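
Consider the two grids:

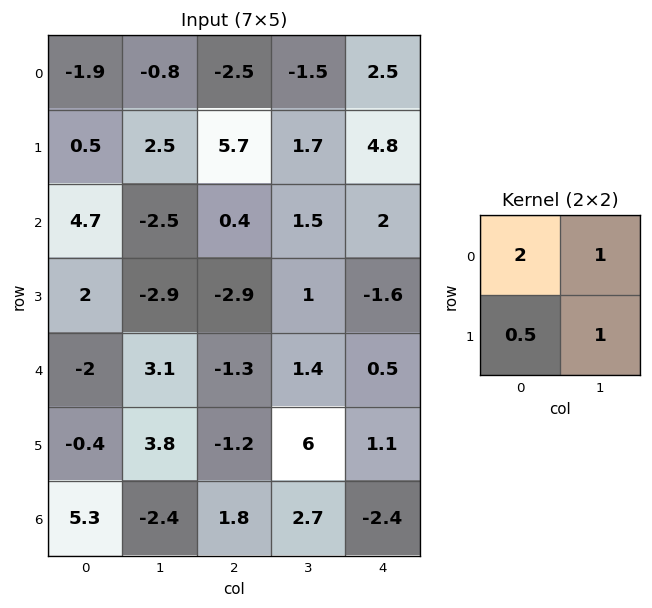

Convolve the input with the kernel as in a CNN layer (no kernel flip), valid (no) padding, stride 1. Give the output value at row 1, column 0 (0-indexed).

The receptive field on the input at this output position is [0.5 2.5 / 4.7 -2.5]. Elementwise product with the kernel and sum: 0.5·2 + 2.5·1 + 4.7·0.5 + -2.5·1.

3.35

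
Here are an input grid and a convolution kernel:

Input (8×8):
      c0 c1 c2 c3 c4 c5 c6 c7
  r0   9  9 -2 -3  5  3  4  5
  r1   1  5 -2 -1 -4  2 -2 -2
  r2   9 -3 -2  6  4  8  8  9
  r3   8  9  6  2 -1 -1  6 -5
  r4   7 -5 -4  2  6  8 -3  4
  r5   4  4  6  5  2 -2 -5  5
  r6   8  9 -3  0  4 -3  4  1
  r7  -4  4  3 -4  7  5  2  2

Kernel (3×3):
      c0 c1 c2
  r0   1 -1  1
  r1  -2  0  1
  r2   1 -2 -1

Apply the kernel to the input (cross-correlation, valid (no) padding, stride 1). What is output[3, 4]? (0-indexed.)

The receptive field on the input at this output position is [-1 -1 6 / 6 8 -3 / 2 -2 -5]. Elementwise product with the kernel and sum: -1·1 + -1·-1 + 6·1 + 6·-2 + -3·1 + 2·1 + -2·-2 + -5·-1.

2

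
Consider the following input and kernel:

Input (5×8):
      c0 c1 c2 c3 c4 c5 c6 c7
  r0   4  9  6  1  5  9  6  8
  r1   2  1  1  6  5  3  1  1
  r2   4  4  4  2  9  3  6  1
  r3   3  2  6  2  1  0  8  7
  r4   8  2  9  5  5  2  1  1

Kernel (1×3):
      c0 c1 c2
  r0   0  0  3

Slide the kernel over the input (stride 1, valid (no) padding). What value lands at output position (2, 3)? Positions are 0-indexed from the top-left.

9

The receptive field on the input at this output position is [2 9 3]. Elementwise product with the kernel and sum: 3·3.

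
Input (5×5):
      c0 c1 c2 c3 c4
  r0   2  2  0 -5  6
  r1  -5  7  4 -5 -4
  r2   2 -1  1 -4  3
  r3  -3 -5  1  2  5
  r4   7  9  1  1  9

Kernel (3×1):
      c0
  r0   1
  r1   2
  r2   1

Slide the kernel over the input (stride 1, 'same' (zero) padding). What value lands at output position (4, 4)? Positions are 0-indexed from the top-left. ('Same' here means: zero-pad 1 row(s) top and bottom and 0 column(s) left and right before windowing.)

The receptive field on the zero-padded input at this output position is [5 / 9 / 0]. Elementwise product with the kernel and sum: 5·1 + 9·2 + 0·1.

23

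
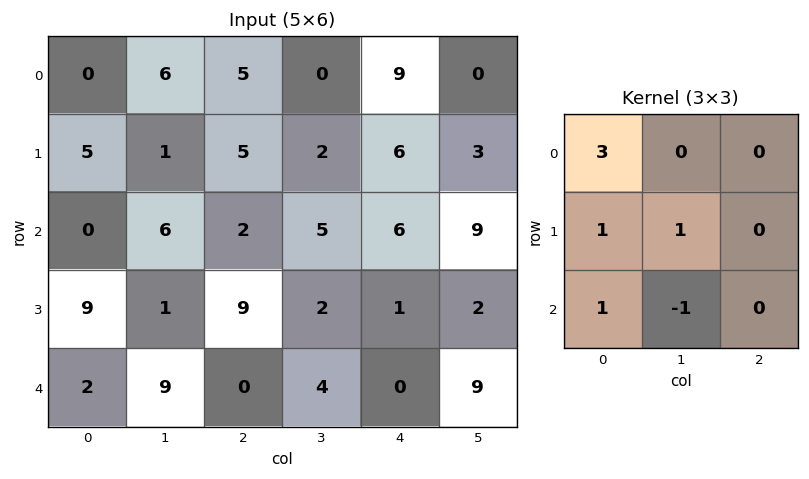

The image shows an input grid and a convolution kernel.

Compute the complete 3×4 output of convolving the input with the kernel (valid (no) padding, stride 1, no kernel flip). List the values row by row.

0 28 19 7
29 3 29 18
3 37 13 22

Output[0,0]: The receptive field on the input at this output position is [0 6 5 / 5 1 5 / 0 6 2]. Elementwise product with the kernel and sum: 0·3 + 5·1 + 1·1 + 0·1 + 6·-1.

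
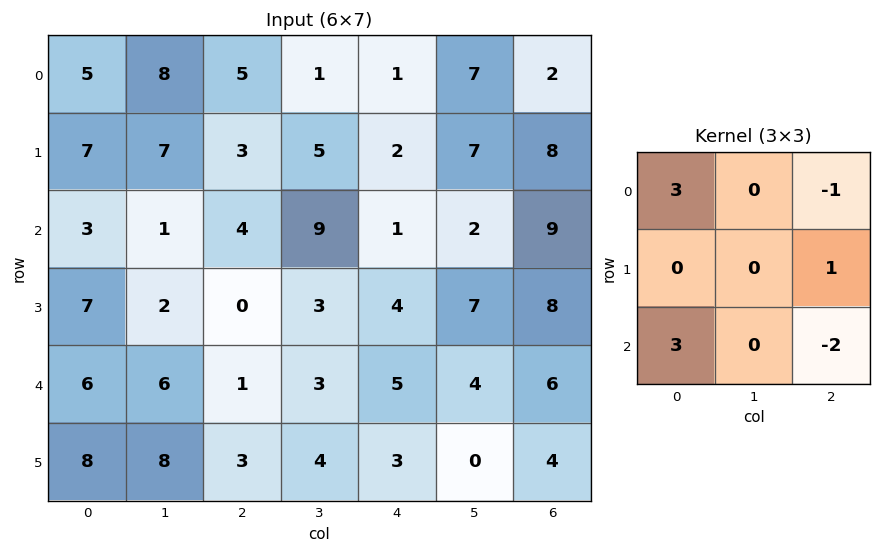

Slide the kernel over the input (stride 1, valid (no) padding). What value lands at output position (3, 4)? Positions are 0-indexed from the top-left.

11

The receptive field on the input at this output position is [4 7 8 / 5 4 6 / 3 0 4]. Elementwise product with the kernel and sum: 4·3 + 8·-1 + 6·1 + 3·3 + 4·-2.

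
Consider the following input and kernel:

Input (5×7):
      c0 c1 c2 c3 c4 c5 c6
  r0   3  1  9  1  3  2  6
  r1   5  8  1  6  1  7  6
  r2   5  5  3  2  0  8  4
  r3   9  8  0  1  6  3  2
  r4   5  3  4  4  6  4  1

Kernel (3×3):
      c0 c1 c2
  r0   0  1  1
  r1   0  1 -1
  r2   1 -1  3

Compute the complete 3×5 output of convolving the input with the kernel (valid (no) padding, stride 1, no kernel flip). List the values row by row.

26 13 10 25 13
12 19 26 4 26
30 15 15 21 18

Output[0,0]: The receptive field on the input at this output position is [3 1 9 / 5 8 1 / 5 5 3]. Elementwise product with the kernel and sum: 1·1 + 9·1 + 8·1 + 1·-1 + 5·1 + 5·-1 + 3·3.
Output[0,1]: The receptive field on the input at this output position is [1 9 1 / 8 1 6 / 5 3 2]. Elementwise product with the kernel and sum: 9·1 + 1·1 + 1·1 + 6·-1 + 5·1 + 3·-1 + 2·3.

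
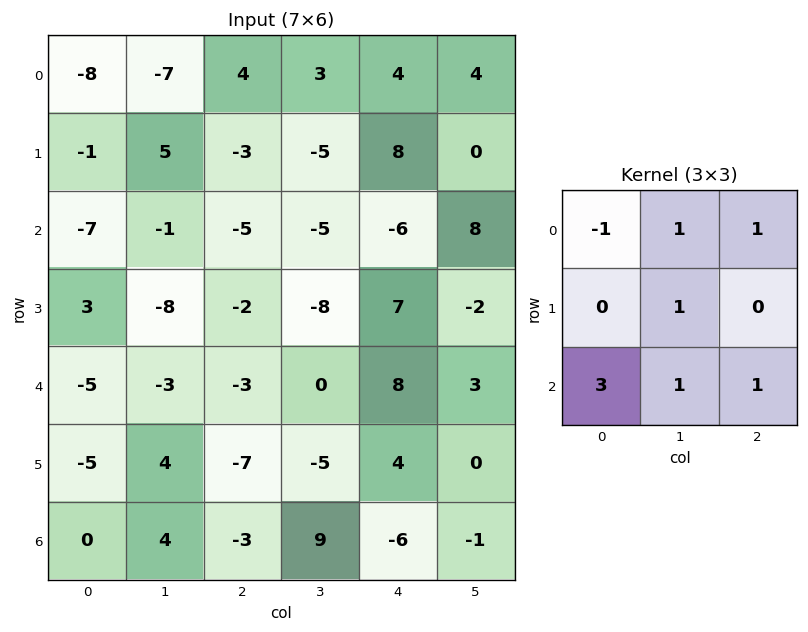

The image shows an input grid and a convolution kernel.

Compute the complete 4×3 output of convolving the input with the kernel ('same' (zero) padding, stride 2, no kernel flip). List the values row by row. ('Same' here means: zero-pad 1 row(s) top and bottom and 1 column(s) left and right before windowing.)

Output[0,0]: The receptive field on the zero-padded input at this output position is [0 0 0 / 0 -8 -7 / 0 -1 5]. Elementwise product with the kernel and sum: 0·-1 + 0·1 + 0·1 + -8·1 + 0·3 + -1·1 + 5·1.
Output[0,1]: The receptive field on the zero-padded input at this output position is [0 0 0 / -7 4 3 / 5 -3 -5]. Elementwise product with the kernel and sum: 0·-1 + 0·1 + 0·1 + 4·1 + 5·3 + -3·1 + -5·1.

-4 11 -3
-8 -52 -12
-11 -5 10
-1 -19 3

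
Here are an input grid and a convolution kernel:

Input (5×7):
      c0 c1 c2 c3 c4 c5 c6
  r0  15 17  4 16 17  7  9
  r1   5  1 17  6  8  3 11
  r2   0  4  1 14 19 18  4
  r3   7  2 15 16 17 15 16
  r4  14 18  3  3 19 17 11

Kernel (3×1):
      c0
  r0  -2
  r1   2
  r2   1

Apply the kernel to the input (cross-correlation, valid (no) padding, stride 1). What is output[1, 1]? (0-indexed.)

The receptive field on the input at this output position is [1 / 4 / 2]. Elementwise product with the kernel and sum: 1·-2 + 4·2 + 2·1.

8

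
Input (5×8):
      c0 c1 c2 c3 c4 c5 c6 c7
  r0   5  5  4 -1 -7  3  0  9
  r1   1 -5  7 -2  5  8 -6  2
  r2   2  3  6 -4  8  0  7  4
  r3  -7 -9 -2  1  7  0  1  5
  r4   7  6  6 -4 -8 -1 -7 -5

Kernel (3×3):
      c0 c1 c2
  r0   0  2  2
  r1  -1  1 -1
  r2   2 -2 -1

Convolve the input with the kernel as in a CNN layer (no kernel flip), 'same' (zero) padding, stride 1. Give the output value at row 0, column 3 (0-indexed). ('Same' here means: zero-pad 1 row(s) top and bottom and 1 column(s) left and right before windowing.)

The receptive field on the zero-padded input at this output position is [0 0 0 / 4 -1 -7 / 7 -2 5]. Elementwise product with the kernel and sum: 0·2 + 0·2 + 4·-1 + -1·1 + -7·-1 + 7·2 + -2·-2 + 5·-1.

15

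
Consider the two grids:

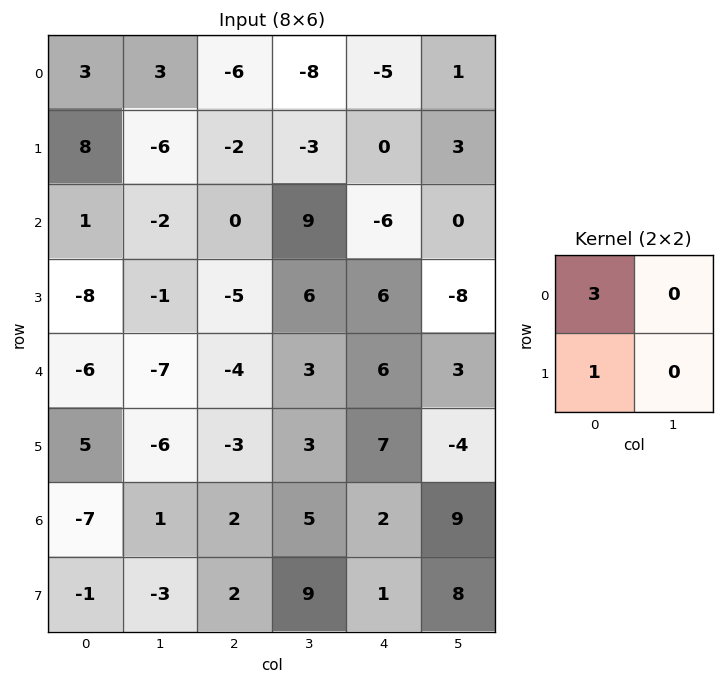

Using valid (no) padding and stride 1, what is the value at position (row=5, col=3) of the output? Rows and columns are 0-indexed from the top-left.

14

The receptive field on the input at this output position is [3 7 / 5 2]. Elementwise product with the kernel and sum: 3·3 + 5·1.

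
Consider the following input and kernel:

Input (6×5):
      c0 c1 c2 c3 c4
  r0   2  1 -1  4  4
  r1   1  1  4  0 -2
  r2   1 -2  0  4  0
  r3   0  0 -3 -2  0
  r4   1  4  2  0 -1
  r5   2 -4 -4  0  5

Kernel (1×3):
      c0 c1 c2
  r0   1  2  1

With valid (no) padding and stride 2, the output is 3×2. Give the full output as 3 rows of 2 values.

Output[0,0]: The receptive field on the input at this output position is [2 1 -1]. Elementwise product with the kernel and sum: 2·1 + 1·2 + -1·1.

3 11
-3 8
11 1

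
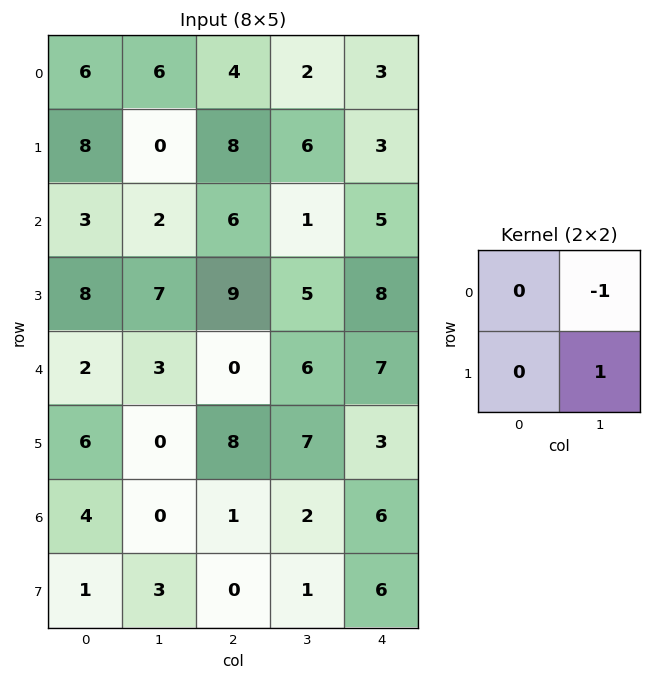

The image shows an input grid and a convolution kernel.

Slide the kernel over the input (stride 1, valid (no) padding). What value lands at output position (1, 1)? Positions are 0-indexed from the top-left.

The receptive field on the input at this output position is [0 8 / 2 6]. Elementwise product with the kernel and sum: 8·-1 + 6·1.

-2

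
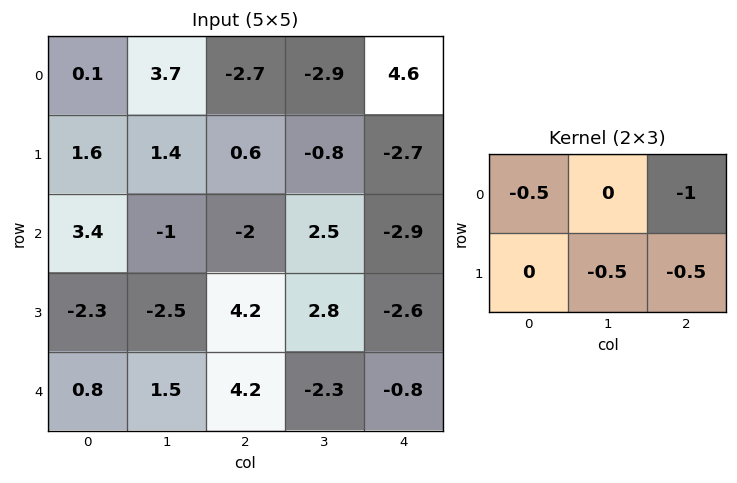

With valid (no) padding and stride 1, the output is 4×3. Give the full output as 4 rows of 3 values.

Output[0,0]: The receptive field on the input at this output position is [0.1 3.7 -2.7 / 1.6 1.4 0.6]. Elementwise product with the kernel and sum: 0.1·-0.5 + -2.7·-1 + 1.4·-0.5 + 0.6·-0.5.
Output[0,1]: The receptive field on the input at this output position is [3.7 -2.7 -2.9 / 1.4 0.6 -0.8]. Elementwise product with the kernel and sum: 3.7·-0.5 + -2.9·-1 + 0.6·-0.5 + -0.8·-0.5.

1.65 1.15 -1.5
0.1 -0.15 2.6
-0.55 -5.5 3.8
-5.9 -2.5 2.05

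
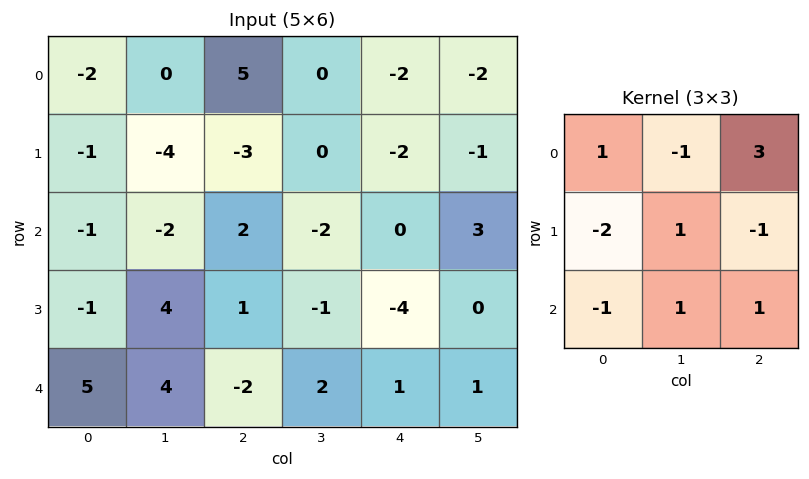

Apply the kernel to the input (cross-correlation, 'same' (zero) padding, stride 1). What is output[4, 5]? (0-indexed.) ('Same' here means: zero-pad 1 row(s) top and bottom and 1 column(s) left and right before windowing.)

The receptive field on the zero-padded input at this output position is [-4 0 0 / 1 1 0 / 0 0 0]. Elementwise product with the kernel and sum: -4·1 + 0·-1 + 0·3 + 1·-2 + 1·1 + 0·-1 + 0·-1 + 0·1 + 0·1.

-5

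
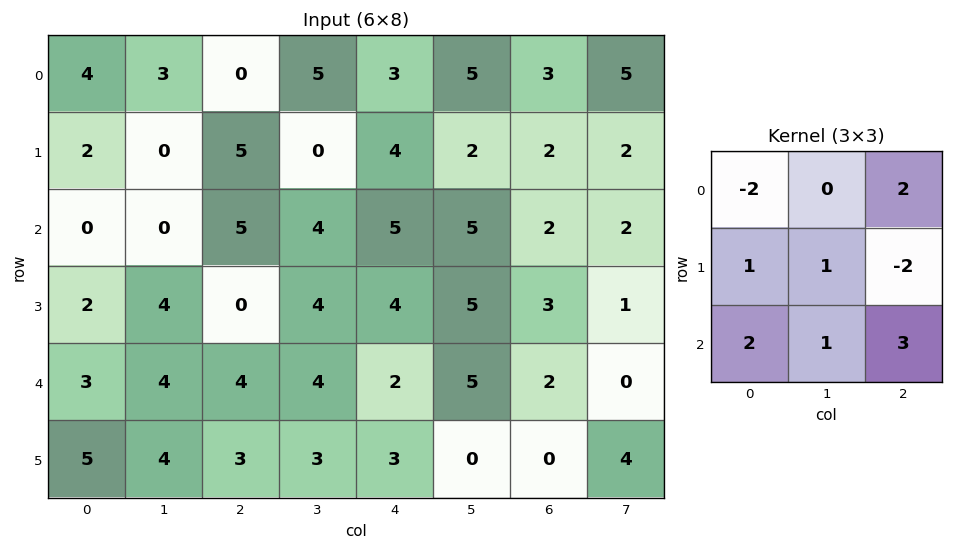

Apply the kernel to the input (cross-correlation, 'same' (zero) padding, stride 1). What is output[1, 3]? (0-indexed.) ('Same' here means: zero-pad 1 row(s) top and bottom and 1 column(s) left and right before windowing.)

The receptive field on the zero-padded input at this output position is [0 5 3 / 5 0 4 / 5 4 5]. Elementwise product with the kernel and sum: 0·-2 + 3·2 + 5·1 + 0·1 + 4·-2 + 5·2 + 4·1 + 5·3.

32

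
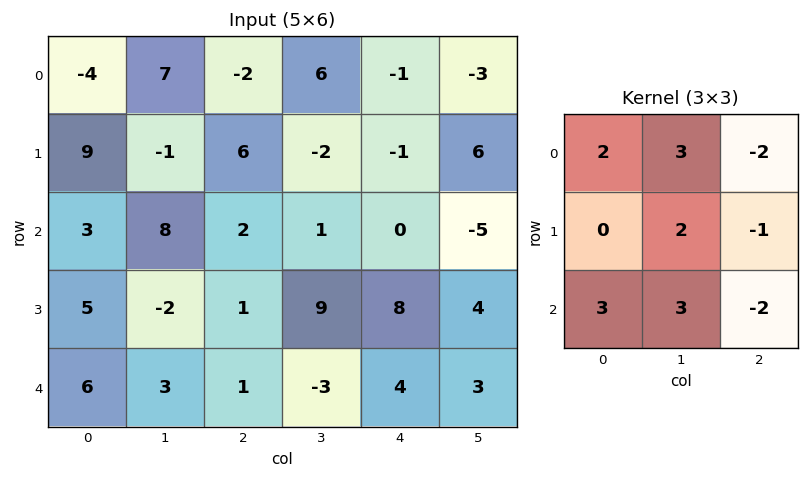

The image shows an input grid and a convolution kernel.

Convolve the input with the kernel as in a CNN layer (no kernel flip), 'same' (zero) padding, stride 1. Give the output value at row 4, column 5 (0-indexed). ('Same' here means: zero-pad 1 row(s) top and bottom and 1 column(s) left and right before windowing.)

The receptive field on the zero-padded input at this output position is [8 4 0 / 4 3 0 / 0 0 0]. Elementwise product with the kernel and sum: 8·2 + 4·3 + 0·-2 + 3·2 + 0·-1 + 0·3 + 0·3 + 0·-2.

34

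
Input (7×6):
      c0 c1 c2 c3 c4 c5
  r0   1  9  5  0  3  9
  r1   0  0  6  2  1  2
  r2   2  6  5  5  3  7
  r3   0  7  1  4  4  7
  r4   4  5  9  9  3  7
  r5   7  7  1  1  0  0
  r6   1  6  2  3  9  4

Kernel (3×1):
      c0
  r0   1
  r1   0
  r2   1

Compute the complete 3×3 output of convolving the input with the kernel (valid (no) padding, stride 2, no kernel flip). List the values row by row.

Output[0,0]: The receptive field on the input at this output position is [1 / 0 / 2]. Elementwise product with the kernel and sum: 1·1 + 2·1.

3 10 6
6 14 6
5 11 12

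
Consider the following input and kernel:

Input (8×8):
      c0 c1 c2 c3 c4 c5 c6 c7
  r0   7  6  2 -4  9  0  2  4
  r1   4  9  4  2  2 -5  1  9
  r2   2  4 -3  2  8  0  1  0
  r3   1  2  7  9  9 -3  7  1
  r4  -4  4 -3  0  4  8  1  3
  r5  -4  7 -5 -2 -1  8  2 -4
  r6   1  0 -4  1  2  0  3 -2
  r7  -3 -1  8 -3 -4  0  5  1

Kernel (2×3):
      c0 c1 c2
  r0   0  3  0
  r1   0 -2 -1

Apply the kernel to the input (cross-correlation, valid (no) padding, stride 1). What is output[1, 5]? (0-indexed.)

1

The receptive field on the input at this output position is [-5 1 9 / 0 1 0]. Elementwise product with the kernel and sum: 1·3 + 1·-2 + 0·-1.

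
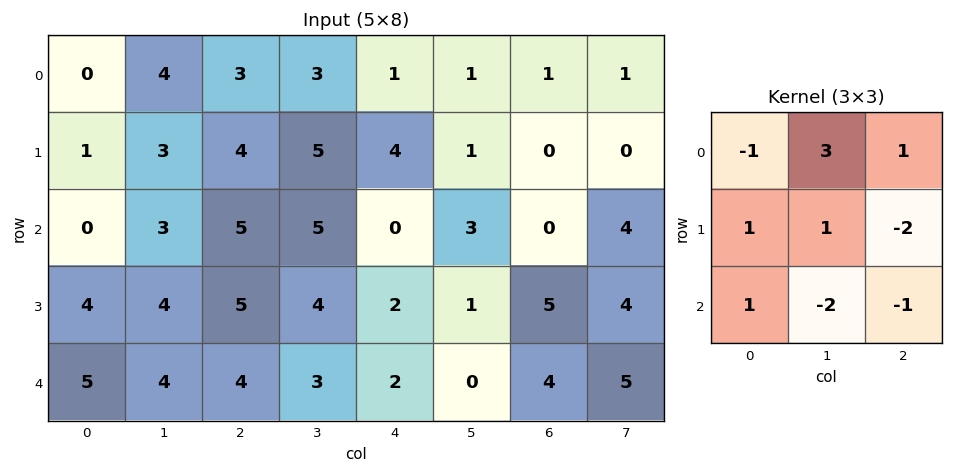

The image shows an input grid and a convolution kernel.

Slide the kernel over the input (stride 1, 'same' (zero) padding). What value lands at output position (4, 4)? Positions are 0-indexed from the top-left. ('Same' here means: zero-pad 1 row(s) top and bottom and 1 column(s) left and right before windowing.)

8

The receptive field on the zero-padded input at this output position is [4 2 1 / 3 2 0 / 0 0 0]. Elementwise product with the kernel and sum: 4·-1 + 2·3 + 1·1 + 3·1 + 2·1 + 0·-2 + 0·1 + 0·-2 + 0·-1.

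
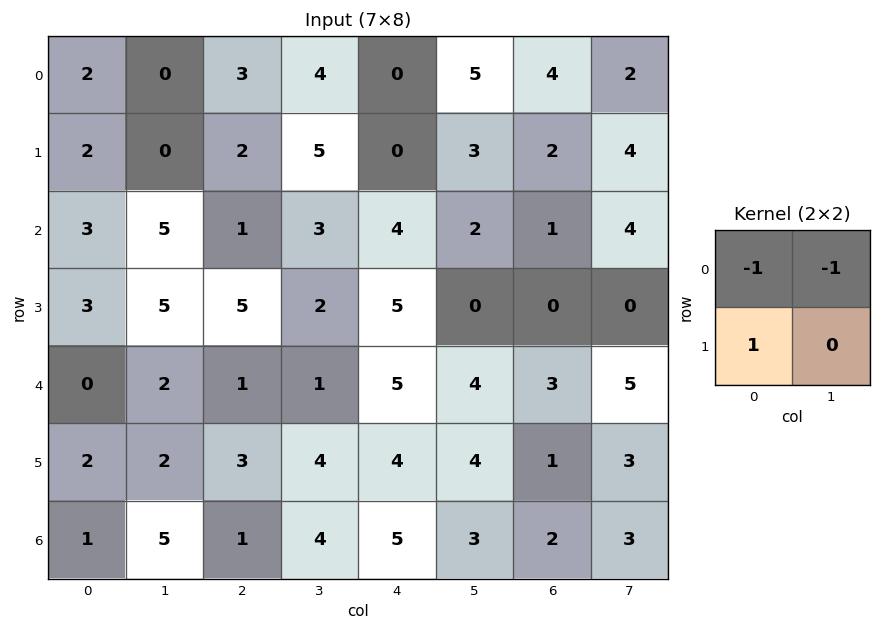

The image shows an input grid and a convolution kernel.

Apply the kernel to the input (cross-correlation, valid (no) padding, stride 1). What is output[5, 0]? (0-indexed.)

The receptive field on the input at this output position is [2 2 / 1 5]. Elementwise product with the kernel and sum: 2·-1 + 2·-1 + 1·1.

-3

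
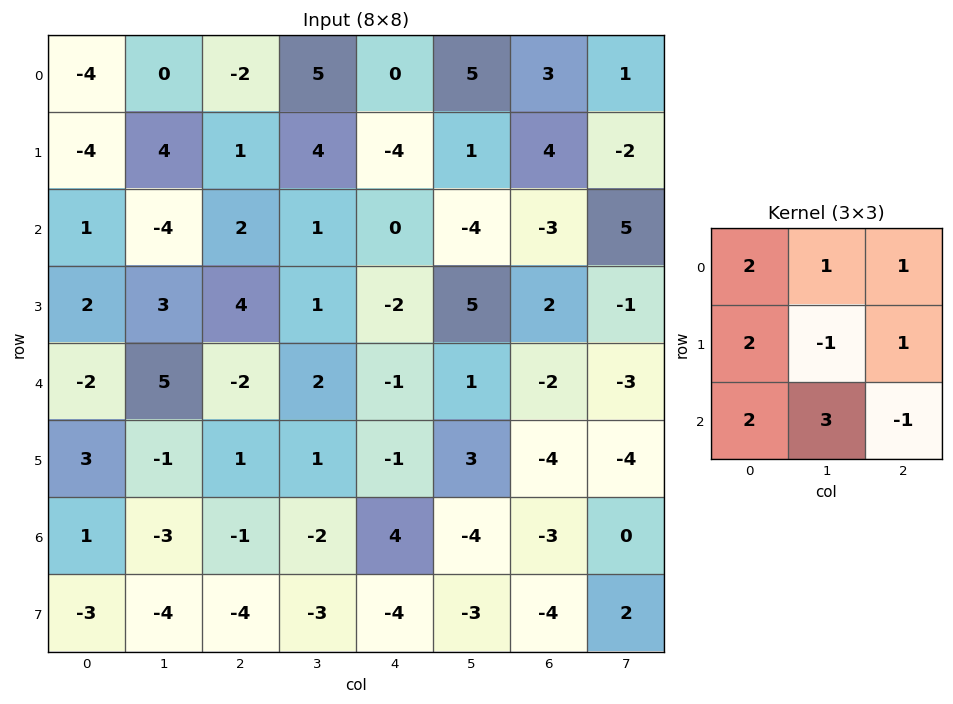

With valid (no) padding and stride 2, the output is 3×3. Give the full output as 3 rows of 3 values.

Output[0,0]: The receptive field on the input at this output position is [-4 0 -2 / -4 4 1 / 1 -4 2]. Elementwise product with the kernel and sum: -4·2 + 0·1 + -2·1 + -4·2 + 4·-1 + 1·1 + 1·2 + -4·3 + 2·-1.

-33 2 -6
18 13 -11
1 -15 -13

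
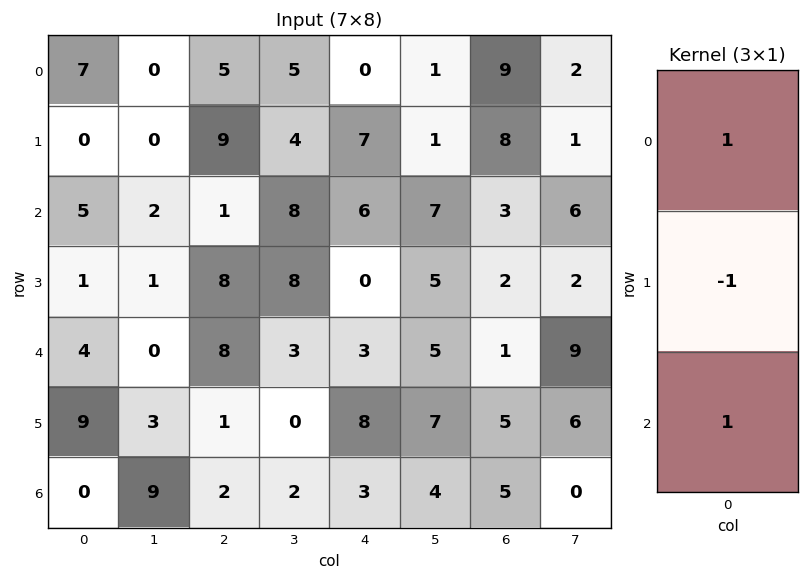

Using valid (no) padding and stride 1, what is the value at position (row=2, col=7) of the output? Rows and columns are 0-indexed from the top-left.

13

The receptive field on the input at this output position is [6 / 2 / 9]. Elementwise product with the kernel and sum: 6·1 + 2·-1 + 9·1.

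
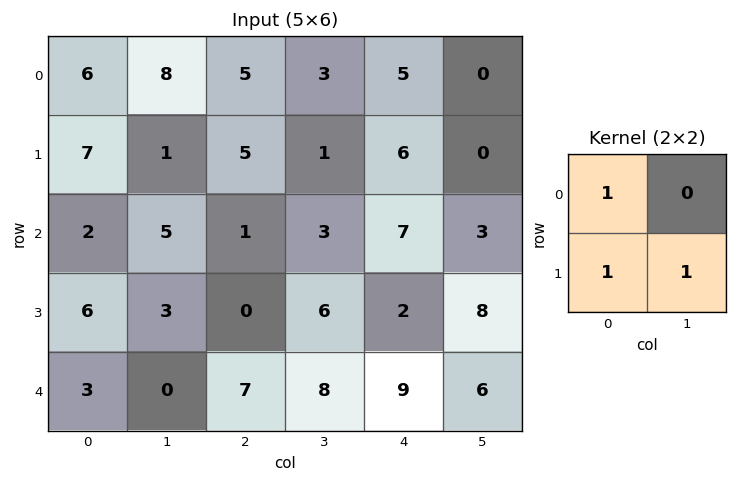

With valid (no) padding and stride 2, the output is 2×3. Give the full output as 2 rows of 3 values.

14 11 11
11 7 17

Output[0,0]: The receptive field on the input at this output position is [6 8 / 7 1]. Elementwise product with the kernel and sum: 6·1 + 7·1 + 1·1.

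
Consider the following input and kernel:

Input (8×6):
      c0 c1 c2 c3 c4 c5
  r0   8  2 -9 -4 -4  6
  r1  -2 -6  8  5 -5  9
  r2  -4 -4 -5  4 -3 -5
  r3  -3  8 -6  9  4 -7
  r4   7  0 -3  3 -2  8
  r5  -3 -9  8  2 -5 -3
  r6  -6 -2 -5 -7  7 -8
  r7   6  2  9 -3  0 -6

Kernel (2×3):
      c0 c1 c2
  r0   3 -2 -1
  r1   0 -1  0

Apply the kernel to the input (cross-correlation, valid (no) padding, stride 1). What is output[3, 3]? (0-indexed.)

28

The receptive field on the input at this output position is [9 4 -7 / 3 -2 8]. Elementwise product with the kernel and sum: 9·3 + 4·-2 + -7·-1 + -2·-1.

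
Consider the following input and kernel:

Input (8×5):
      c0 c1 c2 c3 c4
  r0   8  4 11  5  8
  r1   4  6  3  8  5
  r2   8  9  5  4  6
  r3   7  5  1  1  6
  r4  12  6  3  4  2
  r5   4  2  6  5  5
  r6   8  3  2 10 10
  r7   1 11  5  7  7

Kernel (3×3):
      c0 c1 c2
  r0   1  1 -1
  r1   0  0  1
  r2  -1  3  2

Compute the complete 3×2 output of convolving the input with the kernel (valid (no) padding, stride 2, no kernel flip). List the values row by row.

Output[0,0]: The receptive field on the input at this output position is [8 4 11 / 4 6 3 / 8 9 5]. Elementwise product with the kernel and sum: 8·1 + 4·1 + 11·-1 + 3·1 + 8·-1 + 9·3 + 5·2.

33 32
25 22
26 58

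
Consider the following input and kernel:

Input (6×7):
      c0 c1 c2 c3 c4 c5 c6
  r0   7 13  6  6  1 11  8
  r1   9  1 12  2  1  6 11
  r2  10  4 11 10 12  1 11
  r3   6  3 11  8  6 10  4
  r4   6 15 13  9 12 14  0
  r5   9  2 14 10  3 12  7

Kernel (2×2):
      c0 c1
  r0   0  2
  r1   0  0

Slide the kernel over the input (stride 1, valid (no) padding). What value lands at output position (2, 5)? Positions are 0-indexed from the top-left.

22

The receptive field on the input at this output position is [1 11 / 10 4]. Elementwise product with the kernel and sum: 11·2.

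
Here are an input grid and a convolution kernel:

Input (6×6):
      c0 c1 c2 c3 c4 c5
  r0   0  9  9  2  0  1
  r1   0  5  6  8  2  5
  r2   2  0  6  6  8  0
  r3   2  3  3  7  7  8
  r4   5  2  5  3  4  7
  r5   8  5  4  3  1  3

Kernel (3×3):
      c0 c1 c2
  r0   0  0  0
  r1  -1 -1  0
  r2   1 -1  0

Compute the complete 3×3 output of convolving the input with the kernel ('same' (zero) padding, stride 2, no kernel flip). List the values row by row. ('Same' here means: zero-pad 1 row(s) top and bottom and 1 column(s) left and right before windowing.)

Output[0,0]: The receptive field on the zero-padded input at this output position is [0 0 0 / 0 0 9 / 0 0 5]. Elementwise product with the kernel and sum: 0·-1 + 0·-1 + 0·1 + 0·-1.
Output[0,1]: The receptive field on the zero-padded input at this output position is [0 0 0 / 9 9 2 / 5 6 8]. Elementwise product with the kernel and sum: 9·-1 + 9·-1 + 5·1 + 6·-1.

0 -19 4
-4 -6 -14
-13 -6 -5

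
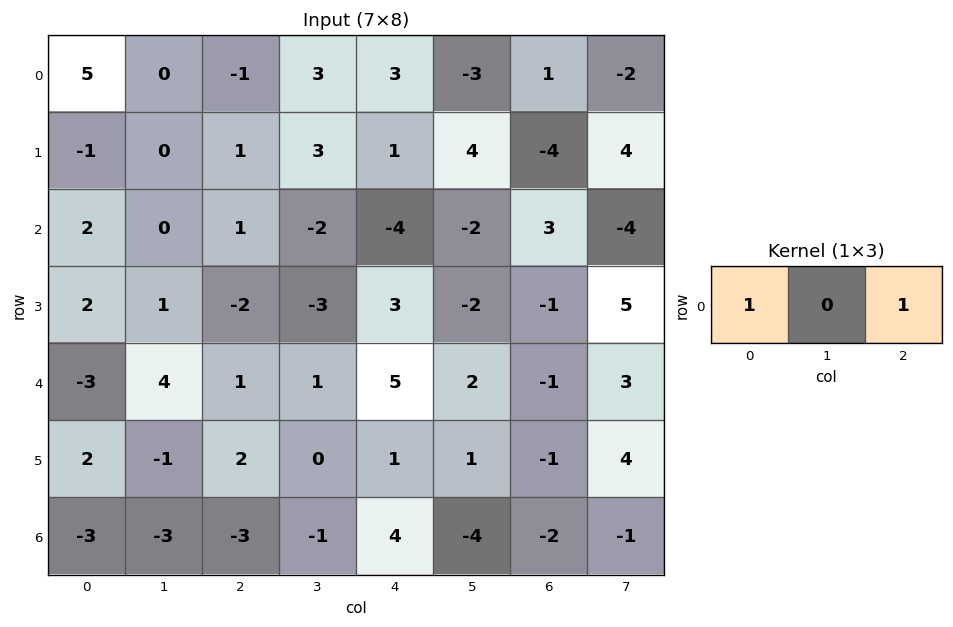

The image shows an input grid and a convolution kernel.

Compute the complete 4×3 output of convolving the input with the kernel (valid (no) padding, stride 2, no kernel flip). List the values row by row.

Output[0,0]: The receptive field on the input at this output position is [5 0 -1]. Elementwise product with the kernel and sum: 5·1 + -1·1.

4 2 4
3 -3 -1
-2 6 4
-6 1 2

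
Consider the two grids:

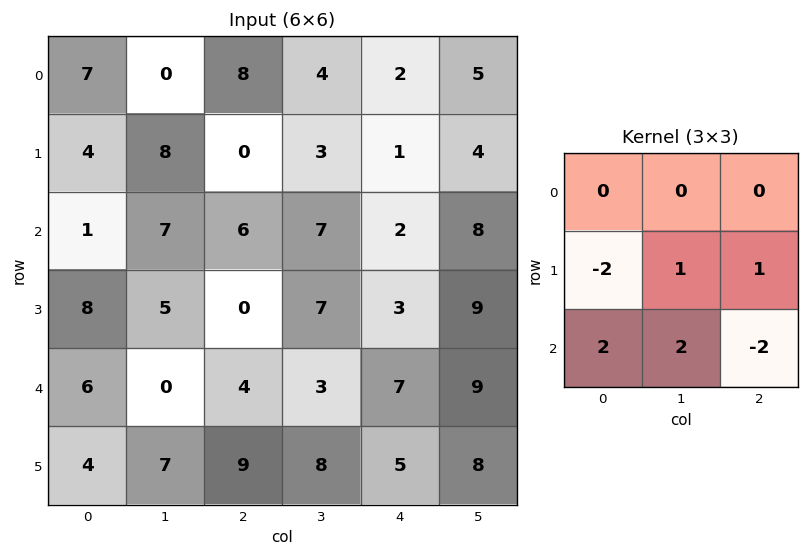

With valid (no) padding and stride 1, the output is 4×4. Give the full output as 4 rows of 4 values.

Output[0,0]: The receptive field on the input at this output position is [7 0 8 / 4 8 0 / 1 7 6]. Elementwise product with the kernel and sum: 4·-2 + 8·1 + 0·1 + 1·2 + 7·2 + 6·-2.

4 -1 26 1
37 -5 5 -2
-7 -1 10 0
-4 23 26 20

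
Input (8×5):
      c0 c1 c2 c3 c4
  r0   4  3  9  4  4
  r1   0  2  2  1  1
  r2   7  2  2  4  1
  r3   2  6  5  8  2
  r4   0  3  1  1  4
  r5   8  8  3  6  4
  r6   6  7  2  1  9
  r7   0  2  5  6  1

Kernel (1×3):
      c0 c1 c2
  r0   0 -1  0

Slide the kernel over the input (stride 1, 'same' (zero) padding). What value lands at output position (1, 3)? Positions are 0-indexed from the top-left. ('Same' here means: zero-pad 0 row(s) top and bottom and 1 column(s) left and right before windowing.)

-1

The receptive field on the zero-padded input at this output position is [2 1 1]. Elementwise product with the kernel and sum: 1·-1.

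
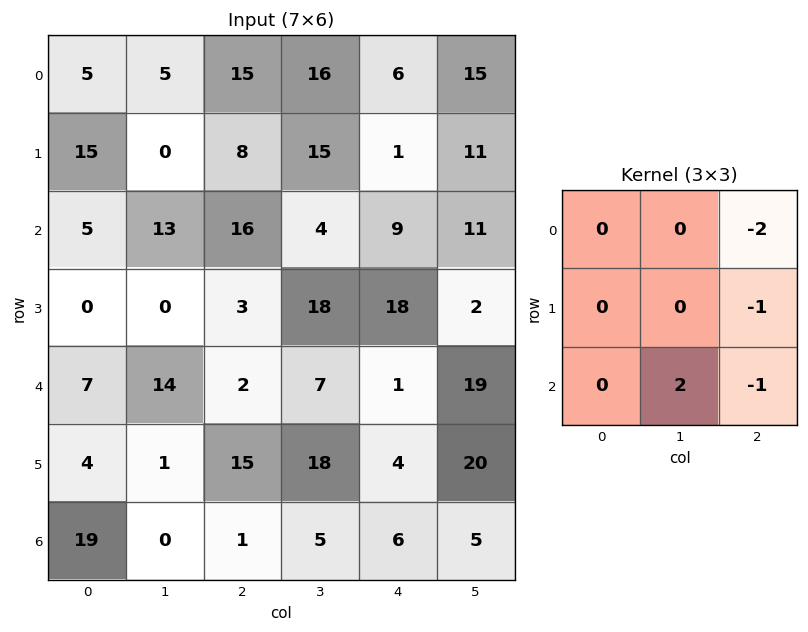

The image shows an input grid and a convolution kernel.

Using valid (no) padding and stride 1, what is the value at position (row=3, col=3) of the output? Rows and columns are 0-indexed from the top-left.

-35

The receptive field on the input at this output position is [18 18 2 / 7 1 19 / 18 4 20]. Elementwise product with the kernel and sum: 2·-2 + 19·-1 + 4·2 + 20·-1.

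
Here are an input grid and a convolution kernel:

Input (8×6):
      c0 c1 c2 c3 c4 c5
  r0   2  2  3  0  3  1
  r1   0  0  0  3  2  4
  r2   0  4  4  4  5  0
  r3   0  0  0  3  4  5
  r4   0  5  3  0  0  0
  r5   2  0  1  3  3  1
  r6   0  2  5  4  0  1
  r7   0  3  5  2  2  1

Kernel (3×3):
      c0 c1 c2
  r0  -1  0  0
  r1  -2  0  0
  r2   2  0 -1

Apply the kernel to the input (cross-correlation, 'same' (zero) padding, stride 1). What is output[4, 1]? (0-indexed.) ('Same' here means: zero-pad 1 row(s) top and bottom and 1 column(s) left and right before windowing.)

3

The receptive field on the zero-padded input at this output position is [0 0 0 / 0 5 3 / 2 0 1]. Elementwise product with the kernel and sum: 0·-1 + 0·-2 + 2·2 + 1·-1.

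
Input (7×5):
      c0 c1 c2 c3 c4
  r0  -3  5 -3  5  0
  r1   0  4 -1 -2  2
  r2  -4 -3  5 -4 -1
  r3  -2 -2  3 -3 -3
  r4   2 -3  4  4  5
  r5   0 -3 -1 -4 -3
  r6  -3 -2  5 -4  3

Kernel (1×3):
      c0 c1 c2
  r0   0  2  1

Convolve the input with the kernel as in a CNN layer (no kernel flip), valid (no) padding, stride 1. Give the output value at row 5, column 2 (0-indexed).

-11

The receptive field on the input at this output position is [-1 -4 -3]. Elementwise product with the kernel and sum: -4·2 + -3·1.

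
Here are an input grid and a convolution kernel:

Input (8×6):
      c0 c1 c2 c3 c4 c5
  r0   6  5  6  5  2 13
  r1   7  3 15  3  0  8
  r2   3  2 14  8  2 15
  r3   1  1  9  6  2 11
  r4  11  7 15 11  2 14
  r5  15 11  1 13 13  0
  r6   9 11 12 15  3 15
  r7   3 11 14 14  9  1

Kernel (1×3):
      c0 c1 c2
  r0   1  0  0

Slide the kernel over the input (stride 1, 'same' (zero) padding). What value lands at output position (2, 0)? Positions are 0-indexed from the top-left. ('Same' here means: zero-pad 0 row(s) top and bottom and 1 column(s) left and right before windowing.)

The receptive field on the zero-padded input at this output position is [0 3 2]. Elementwise product with the kernel and sum: 0·1.

0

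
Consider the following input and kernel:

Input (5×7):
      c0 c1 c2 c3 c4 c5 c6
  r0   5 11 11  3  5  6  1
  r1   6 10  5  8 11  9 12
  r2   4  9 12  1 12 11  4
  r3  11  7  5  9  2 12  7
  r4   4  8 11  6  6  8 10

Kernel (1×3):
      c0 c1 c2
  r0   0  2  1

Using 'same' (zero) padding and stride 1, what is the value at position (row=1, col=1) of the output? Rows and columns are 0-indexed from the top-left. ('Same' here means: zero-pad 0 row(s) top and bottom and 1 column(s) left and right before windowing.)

The receptive field on the zero-padded input at this output position is [6 10 5]. Elementwise product with the kernel and sum: 10·2 + 5·1.

25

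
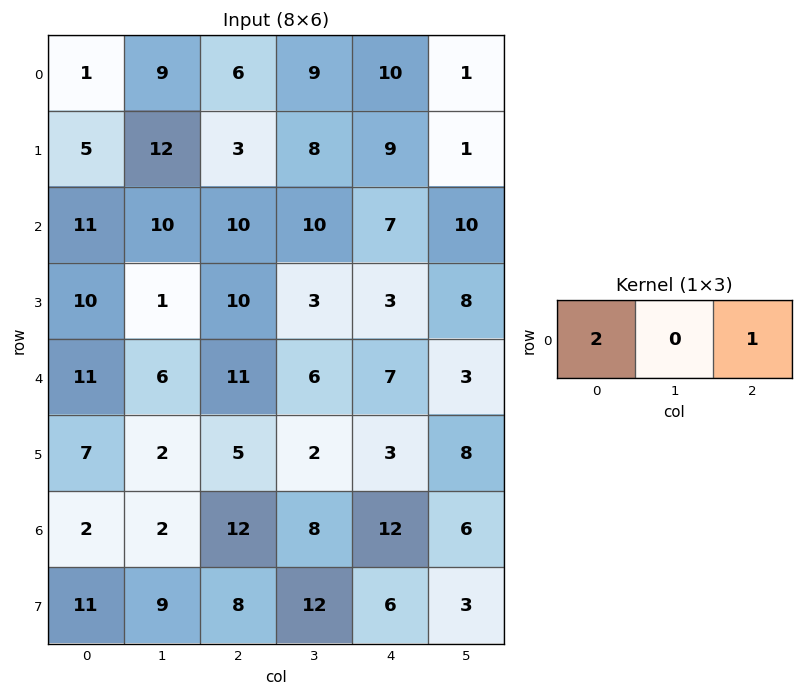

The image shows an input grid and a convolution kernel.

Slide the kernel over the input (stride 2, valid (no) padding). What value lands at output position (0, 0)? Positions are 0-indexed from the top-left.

8

The receptive field on the input at this output position is [1 9 6]. Elementwise product with the kernel and sum: 1·2 + 6·1.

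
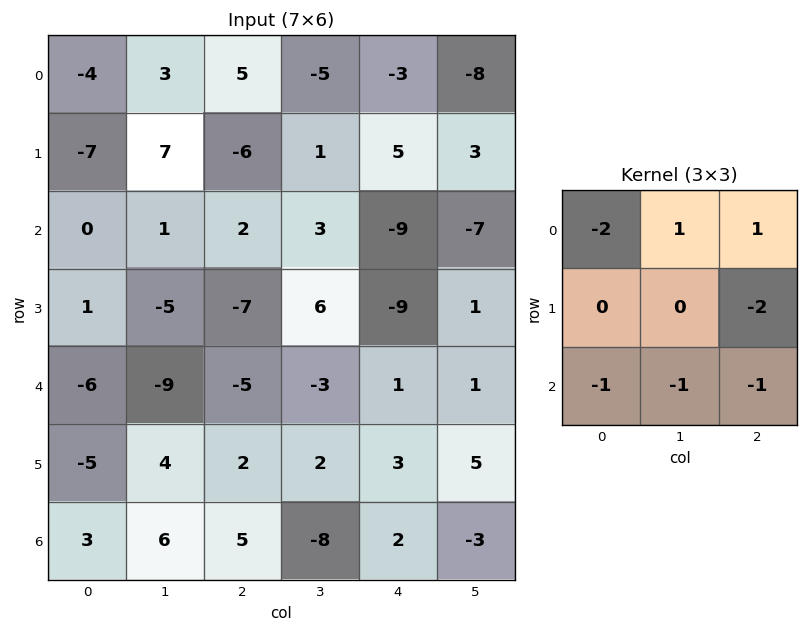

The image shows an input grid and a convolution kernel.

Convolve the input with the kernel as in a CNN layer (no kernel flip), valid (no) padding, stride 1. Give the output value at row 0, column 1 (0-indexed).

The receptive field on the input at this output position is [3 5 -5 / 7 -6 1 / 1 2 3]. Elementwise product with the kernel and sum: 3·-2 + 5·1 + -5·1 + 1·-2 + 1·-1 + 2·-1 + 3·-1.

-14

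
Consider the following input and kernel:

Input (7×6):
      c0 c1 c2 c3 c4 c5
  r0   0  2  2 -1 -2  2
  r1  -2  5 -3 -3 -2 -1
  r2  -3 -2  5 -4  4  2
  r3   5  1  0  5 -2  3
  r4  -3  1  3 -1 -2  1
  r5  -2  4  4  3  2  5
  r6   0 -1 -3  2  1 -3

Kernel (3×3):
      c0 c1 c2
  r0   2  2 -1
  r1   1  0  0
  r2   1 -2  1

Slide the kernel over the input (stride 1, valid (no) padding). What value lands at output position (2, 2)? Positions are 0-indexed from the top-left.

1

The receptive field on the input at this output position is [5 -4 4 / 0 5 -2 / 3 -1 -2]. Elementwise product with the kernel and sum: 5·2 + -4·2 + 4·-1 + 0·1 + 3·1 + -1·-2 + -2·1.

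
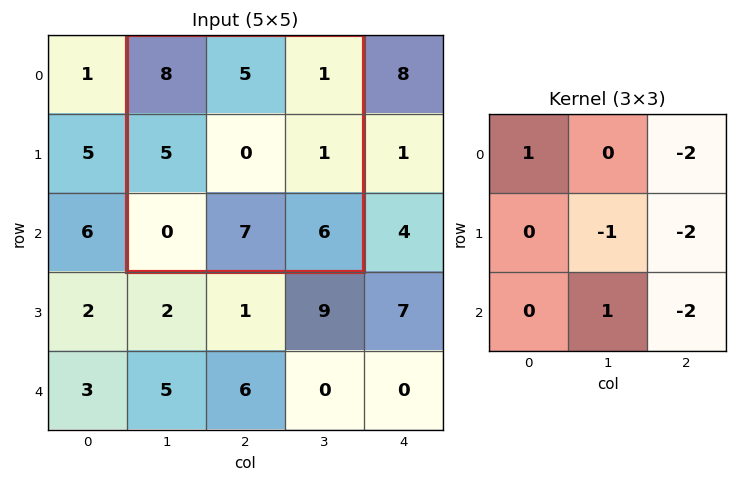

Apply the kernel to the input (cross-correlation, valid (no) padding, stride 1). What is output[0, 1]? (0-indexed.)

-1

The receptive field on the input at this output position is [8 5 1 / 5 0 1 / 0 7 6]. Elementwise product with the kernel and sum: 8·1 + 1·-2 + 0·-1 + 1·-2 + 7·1 + 6·-2.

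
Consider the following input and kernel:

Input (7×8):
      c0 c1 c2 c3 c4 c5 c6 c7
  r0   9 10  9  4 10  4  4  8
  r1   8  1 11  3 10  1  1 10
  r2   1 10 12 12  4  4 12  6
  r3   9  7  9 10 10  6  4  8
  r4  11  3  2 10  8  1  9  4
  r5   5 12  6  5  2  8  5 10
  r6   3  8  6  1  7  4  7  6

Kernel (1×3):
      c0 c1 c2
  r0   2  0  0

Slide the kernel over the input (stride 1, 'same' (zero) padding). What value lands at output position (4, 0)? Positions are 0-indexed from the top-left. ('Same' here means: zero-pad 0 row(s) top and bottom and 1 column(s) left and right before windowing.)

The receptive field on the zero-padded input at this output position is [0 11 3]. Elementwise product with the kernel and sum: 0·2.

0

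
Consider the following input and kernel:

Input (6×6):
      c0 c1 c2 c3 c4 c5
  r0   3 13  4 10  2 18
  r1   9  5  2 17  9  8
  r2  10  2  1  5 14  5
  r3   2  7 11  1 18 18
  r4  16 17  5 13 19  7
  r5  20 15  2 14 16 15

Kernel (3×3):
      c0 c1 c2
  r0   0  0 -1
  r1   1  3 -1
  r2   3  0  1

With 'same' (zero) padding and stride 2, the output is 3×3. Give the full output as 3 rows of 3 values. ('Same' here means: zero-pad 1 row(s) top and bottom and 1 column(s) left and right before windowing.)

1 47 57
30 5 55
39 77 102

Output[0,0]: The receptive field on the zero-padded input at this output position is [0 0 0 / 0 3 13 / 0 9 5]. Elementwise product with the kernel and sum: 0·-1 + 0·1 + 3·3 + 13·-1 + 0·3 + 5·1.
Output[0,1]: The receptive field on the zero-padded input at this output position is [0 0 0 / 13 4 10 / 5 2 17]. Elementwise product with the kernel and sum: 0·-1 + 13·1 + 4·3 + 10·-1 + 5·3 + 17·1.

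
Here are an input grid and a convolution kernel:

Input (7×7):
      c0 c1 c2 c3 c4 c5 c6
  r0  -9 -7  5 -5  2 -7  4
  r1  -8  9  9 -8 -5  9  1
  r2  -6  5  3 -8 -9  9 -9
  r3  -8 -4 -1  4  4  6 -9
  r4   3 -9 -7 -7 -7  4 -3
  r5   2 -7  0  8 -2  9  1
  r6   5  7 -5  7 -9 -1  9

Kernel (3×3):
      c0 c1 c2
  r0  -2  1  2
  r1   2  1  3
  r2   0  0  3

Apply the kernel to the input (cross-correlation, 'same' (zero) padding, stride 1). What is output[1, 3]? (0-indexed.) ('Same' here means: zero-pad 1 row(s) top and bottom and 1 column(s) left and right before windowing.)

The receptive field on the zero-padded input at this output position is [5 -5 2 / 9 -8 -5 / 3 -8 -9]. Elementwise product with the kernel and sum: 5·-2 + -5·1 + 2·2 + 9·2 + -8·1 + -5·3 + -9·3.

-43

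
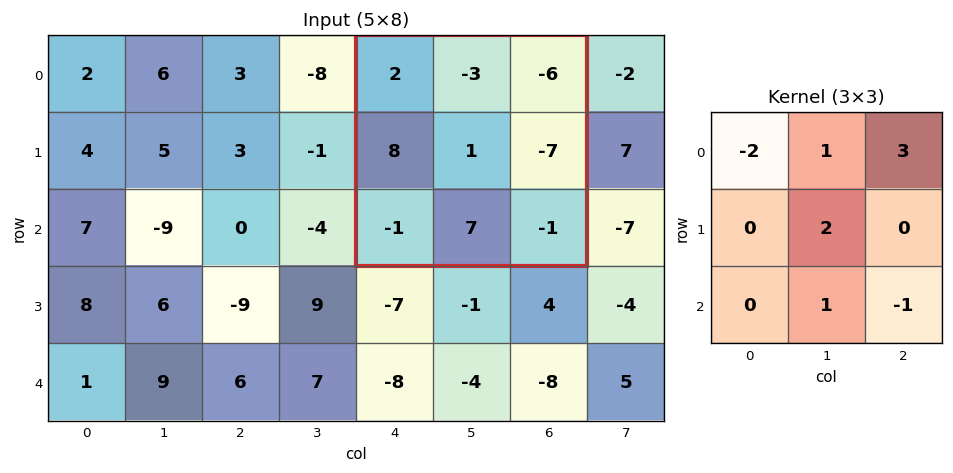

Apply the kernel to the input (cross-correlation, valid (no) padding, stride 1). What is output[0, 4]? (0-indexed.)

-15

The receptive field on the input at this output position is [2 -3 -6 / 8 1 -7 / -1 7 -1]. Elementwise product with the kernel and sum: 2·-2 + -3·1 + -6·3 + 1·2 + 7·1 + -1·-1.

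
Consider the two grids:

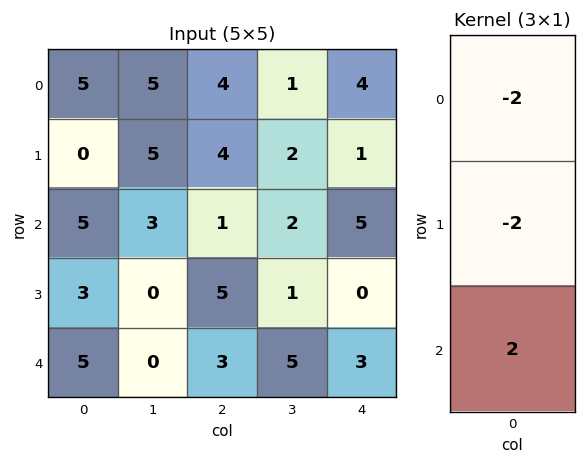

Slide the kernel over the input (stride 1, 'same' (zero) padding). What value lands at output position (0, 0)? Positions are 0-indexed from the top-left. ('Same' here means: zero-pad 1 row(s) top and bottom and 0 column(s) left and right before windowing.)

-10

The receptive field on the zero-padded input at this output position is [0 / 5 / 0]. Elementwise product with the kernel and sum: 0·-2 + 5·-2 + 0·2.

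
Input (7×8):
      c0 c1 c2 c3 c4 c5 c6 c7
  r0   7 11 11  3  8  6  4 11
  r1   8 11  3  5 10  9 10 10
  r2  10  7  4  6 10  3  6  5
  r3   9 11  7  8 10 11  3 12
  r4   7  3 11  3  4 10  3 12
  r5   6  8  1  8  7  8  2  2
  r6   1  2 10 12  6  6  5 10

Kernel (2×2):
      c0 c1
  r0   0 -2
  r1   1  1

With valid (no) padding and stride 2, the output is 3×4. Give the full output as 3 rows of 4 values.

Output[0,0]: The receptive field on the input at this output position is [7 11 / 8 11]. Elementwise product with the kernel and sum: 11·-2 + 8·1 + 11·1.

-3 2 7 -2
6 3 15 5
8 3 -5 -20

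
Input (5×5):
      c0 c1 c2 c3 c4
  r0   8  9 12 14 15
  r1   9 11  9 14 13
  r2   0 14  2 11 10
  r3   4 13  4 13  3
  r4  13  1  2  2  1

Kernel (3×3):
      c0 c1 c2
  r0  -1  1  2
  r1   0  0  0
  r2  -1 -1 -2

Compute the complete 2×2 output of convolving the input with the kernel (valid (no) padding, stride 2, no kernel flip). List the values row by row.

Output[0,0]: The receptive field on the input at this output position is [8 9 12 / 9 11 9 / 0 14 2]. Elementwise product with the kernel and sum: 8·-1 + 9·1 + 12·2 + 0·-1 + 14·-1 + 2·-2.

7 -1
0 23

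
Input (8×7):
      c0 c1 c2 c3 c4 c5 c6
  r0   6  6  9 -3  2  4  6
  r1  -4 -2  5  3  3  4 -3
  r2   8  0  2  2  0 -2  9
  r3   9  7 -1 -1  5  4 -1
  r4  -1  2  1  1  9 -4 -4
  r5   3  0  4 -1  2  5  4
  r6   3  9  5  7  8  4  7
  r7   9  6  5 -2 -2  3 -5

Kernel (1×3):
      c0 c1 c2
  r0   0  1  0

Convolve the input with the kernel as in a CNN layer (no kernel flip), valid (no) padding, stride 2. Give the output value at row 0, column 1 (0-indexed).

-3

The receptive field on the input at this output position is [9 -3 2]. Elementwise product with the kernel and sum: -3·1.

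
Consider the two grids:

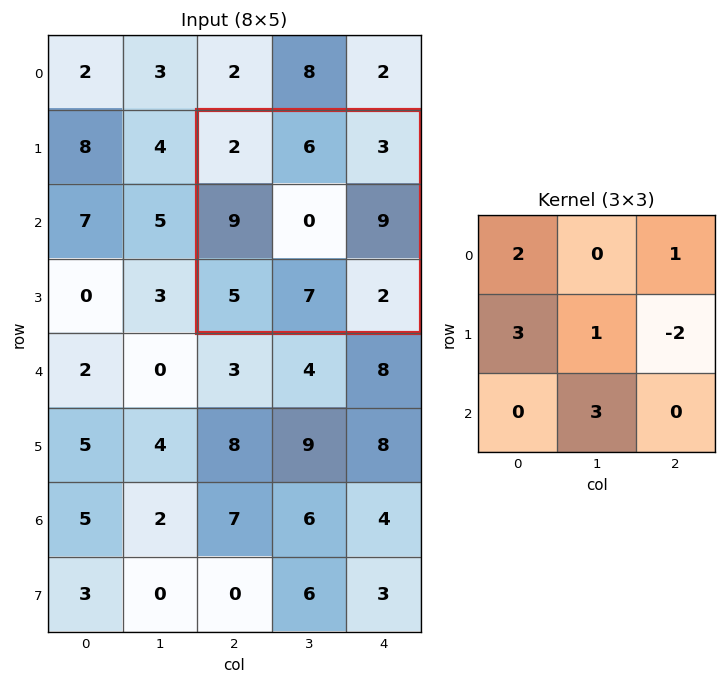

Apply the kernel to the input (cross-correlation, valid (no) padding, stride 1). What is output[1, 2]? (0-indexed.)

The receptive field on the input at this output position is [2 6 3 / 9 0 9 / 5 7 2]. Elementwise product with the kernel and sum: 2·2 + 3·1 + 9·3 + 0·1 + 9·-2 + 7·3.

37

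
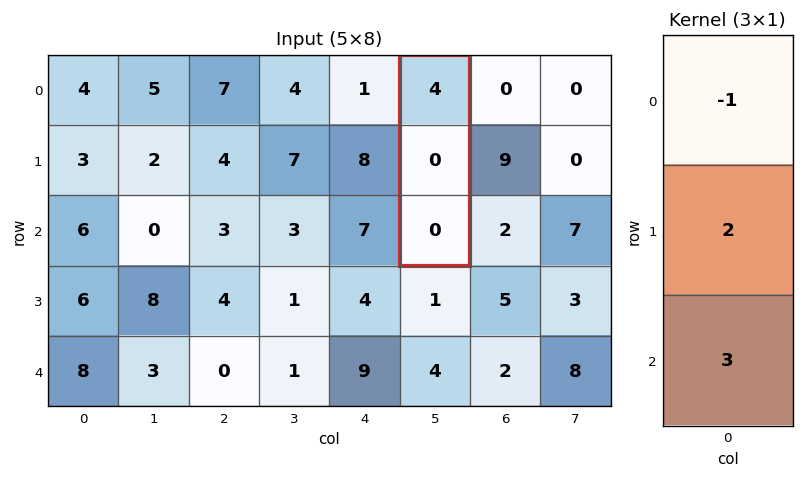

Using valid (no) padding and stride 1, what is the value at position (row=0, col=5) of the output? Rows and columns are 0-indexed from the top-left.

-4

The receptive field on the input at this output position is [4 / 0 / 0]. Elementwise product with the kernel and sum: 4·-1 + 0·2 + 0·3.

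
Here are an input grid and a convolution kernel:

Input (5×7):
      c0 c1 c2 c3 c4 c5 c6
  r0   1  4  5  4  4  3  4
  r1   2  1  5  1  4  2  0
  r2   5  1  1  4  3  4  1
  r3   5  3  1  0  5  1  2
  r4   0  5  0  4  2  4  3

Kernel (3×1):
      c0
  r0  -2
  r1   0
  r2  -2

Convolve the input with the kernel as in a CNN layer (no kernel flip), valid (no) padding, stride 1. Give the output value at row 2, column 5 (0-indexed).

-16

The receptive field on the input at this output position is [4 / 1 / 4]. Elementwise product with the kernel and sum: 4·-2 + 4·-2.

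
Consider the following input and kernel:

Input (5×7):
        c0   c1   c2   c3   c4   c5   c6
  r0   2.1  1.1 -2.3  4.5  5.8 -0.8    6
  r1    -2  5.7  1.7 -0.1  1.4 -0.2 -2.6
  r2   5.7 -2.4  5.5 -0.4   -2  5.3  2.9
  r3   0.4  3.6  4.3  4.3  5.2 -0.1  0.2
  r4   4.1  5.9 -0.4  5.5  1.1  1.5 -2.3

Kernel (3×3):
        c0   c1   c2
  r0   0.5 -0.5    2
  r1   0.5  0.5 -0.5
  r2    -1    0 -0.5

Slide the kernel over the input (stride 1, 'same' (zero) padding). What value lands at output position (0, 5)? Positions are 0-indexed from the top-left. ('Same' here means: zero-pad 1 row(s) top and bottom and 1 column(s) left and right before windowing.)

The receptive field on the zero-padded input at this output position is [0 0 0 / 5.8 -0.8 6 / 1.4 -0.2 -2.6]. Elementwise product with the kernel and sum: 0·0.5 + 0·-0.5 + 0·2 + 5.8·0.5 + -0.8·0.5 + 6·-0.5 + 1.4·-1 + -2.6·-0.5.

-0.6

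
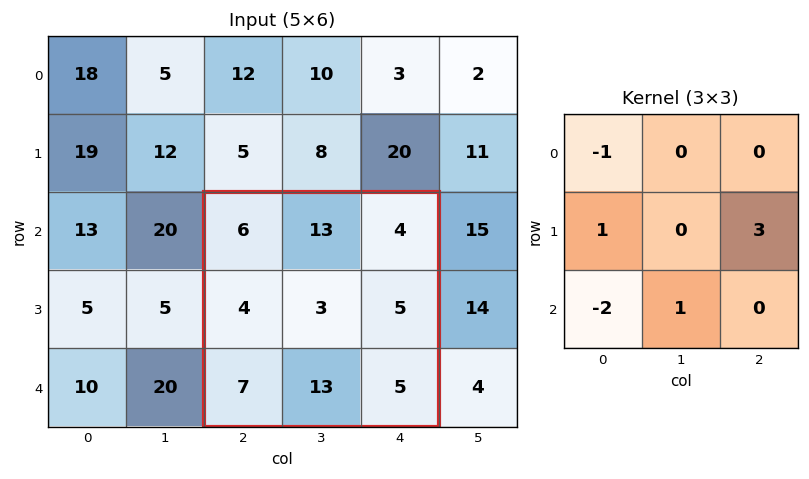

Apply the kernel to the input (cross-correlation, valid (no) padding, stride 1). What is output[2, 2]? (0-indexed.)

The receptive field on the input at this output position is [6 13 4 / 4 3 5 / 7 13 5]. Elementwise product with the kernel and sum: 6·-1 + 4·1 + 5·3 + 7·-2 + 13·1.

12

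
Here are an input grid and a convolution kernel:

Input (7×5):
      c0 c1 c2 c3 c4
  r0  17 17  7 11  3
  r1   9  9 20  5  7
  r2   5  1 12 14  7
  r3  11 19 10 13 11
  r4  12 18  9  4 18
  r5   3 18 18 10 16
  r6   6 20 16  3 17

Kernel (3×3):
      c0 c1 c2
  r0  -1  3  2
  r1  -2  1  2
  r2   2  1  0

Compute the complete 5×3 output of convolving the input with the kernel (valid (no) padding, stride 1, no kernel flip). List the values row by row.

Output[0,0]: The receptive field on the input at this output position is [17 17 7 / 9 9 20 / 5 1 12]. Elementwise product with the kernel and sum: 17·-1 + 17·3 + 7·2 + 9·-2 + 9·1 + 20·2 + 5·2 + 1·1.
Output[0,1]: The receptive field on the input at this output position is [17 7 11 / 9 20 5 / 1 12 14]. Elementwise product with the kernel and sum: 17·-1 + 7·3 + 11·2 + 9·-2 + 20·1 + 5·2 + 1·2 + 12·1.

90 52 49
114 147 46
81 106 81
102 72 119
140 75 80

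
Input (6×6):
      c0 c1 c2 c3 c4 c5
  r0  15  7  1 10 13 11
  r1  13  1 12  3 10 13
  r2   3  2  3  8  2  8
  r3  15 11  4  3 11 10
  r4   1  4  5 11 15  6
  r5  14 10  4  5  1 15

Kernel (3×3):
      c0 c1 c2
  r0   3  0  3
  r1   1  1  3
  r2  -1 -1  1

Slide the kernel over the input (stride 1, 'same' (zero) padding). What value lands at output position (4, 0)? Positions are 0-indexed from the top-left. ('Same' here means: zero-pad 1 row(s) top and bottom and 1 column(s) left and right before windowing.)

42

The receptive field on the zero-padded input at this output position is [0 15 11 / 0 1 4 / 0 14 10]. Elementwise product with the kernel and sum: 0·3 + 11·3 + 0·1 + 1·1 + 4·3 + 0·-1 + 14·-1 + 10·1.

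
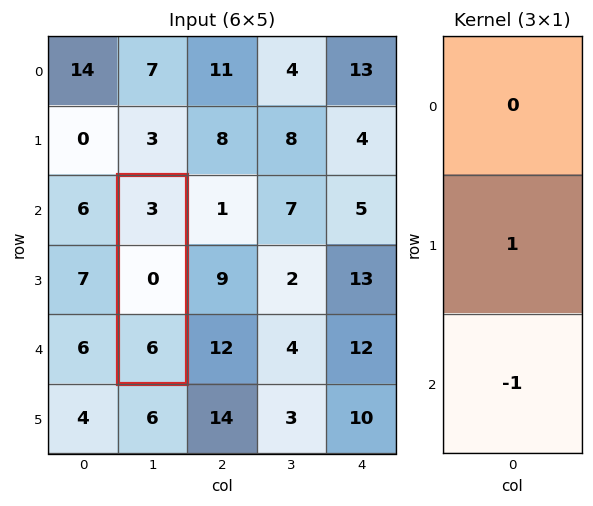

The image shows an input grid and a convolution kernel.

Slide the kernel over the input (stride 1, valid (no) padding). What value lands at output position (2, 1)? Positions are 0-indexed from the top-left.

The receptive field on the input at this output position is [3 / 0 / 6]. Elementwise product with the kernel and sum: 0·1 + 6·-1.

-6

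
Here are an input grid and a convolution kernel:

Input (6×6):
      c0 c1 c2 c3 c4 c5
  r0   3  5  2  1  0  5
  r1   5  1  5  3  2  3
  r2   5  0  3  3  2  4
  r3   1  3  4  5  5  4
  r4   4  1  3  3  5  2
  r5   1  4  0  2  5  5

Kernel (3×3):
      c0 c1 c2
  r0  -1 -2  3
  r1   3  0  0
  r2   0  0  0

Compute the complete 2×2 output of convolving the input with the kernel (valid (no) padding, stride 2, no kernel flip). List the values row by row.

8 11
7 9

Output[0,0]: The receptive field on the input at this output position is [3 5 2 / 5 1 5 / 5 0 3]. Elementwise product with the kernel and sum: 3·-1 + 5·-2 + 2·3 + 5·3.
Output[0,1]: The receptive field on the input at this output position is [2 1 0 / 5 3 2 / 3 3 2]. Elementwise product with the kernel and sum: 2·-1 + 1·-2 + 0·3 + 5·3.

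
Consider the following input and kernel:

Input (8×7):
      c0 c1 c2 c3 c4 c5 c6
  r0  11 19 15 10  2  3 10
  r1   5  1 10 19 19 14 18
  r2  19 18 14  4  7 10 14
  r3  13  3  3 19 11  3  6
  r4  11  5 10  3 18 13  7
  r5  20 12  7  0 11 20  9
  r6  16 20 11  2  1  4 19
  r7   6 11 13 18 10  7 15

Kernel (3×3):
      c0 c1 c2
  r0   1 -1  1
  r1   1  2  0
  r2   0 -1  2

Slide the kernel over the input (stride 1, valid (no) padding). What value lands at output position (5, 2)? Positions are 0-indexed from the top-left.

35

The receptive field on the input at this output position is [7 0 11 / 11 2 1 / 13 18 10]. Elementwise product with the kernel and sum: 7·1 + 0·-1 + 11·1 + 11·1 + 2·2 + 18·-1 + 10·2.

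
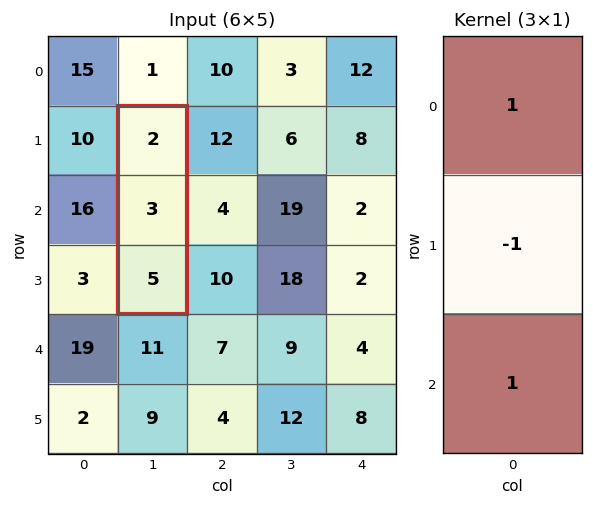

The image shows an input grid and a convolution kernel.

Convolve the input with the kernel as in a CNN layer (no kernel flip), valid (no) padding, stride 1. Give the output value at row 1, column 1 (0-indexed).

The receptive field on the input at this output position is [2 / 3 / 5]. Elementwise product with the kernel and sum: 2·1 + 3·-1 + 5·1.

4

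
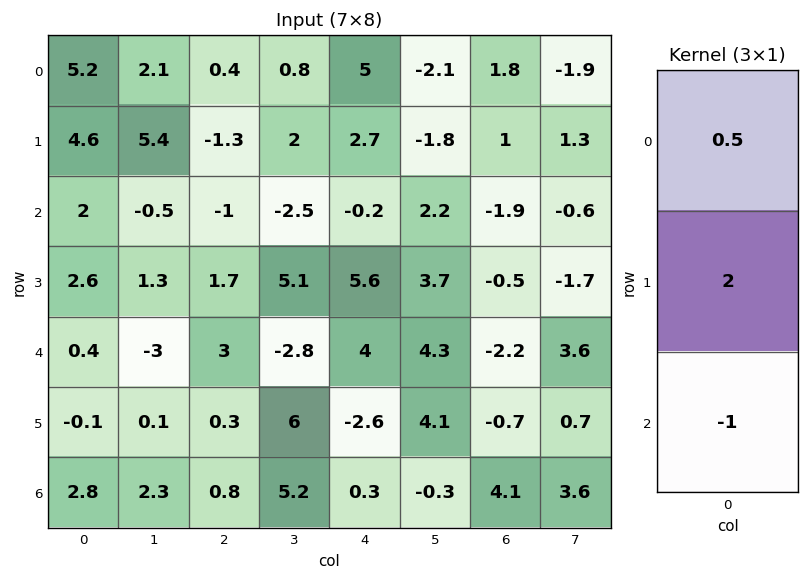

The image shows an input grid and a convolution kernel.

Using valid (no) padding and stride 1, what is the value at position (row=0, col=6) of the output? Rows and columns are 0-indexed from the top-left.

4.8

The receptive field on the input at this output position is [1.8 / 1 / -1.9]. Elementwise product with the kernel and sum: 1.8·0.5 + 1·2 + -1.9·-1.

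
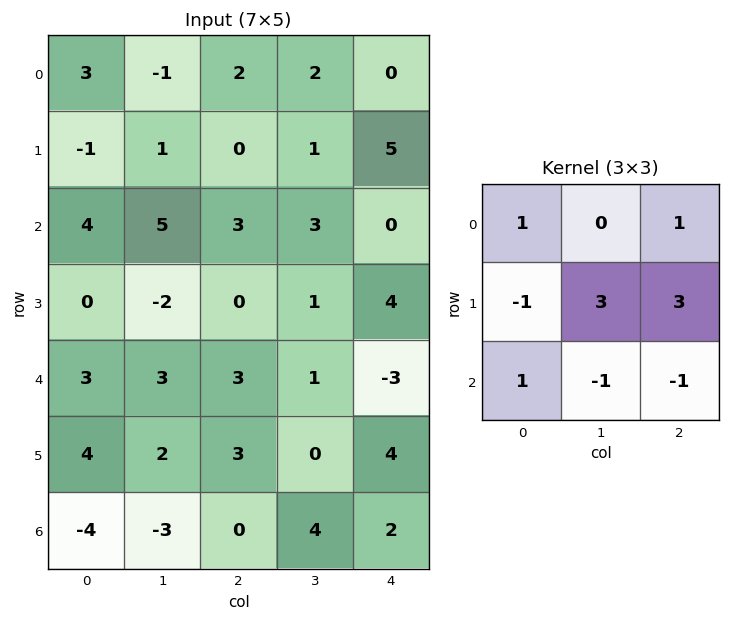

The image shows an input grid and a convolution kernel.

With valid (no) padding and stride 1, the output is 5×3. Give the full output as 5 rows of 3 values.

Output[0,0]: The receptive field on the input at this output position is [3 -1 2 / -1 1 0 / 4 5 3]. Elementwise product with the kernel and sum: 3·1 + 2·1 + -1·-1 + 1·3 + 0·3 + 4·1 + 5·-1 + 3·-1.

5 2 20
21 12 6
-2 12 23
14 7 -6
16 4 3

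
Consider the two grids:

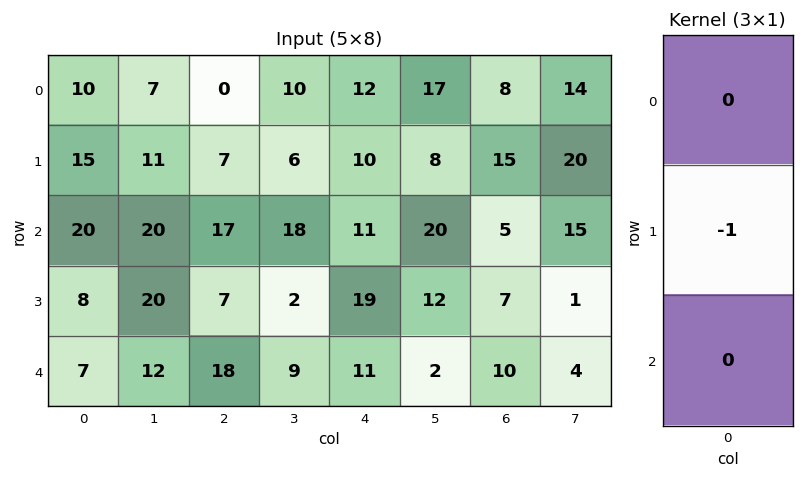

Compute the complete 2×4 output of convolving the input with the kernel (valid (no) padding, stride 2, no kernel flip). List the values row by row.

-15 -7 -10 -15
-8 -7 -19 -7

Output[0,0]: The receptive field on the input at this output position is [10 / 15 / 20]. Elementwise product with the kernel and sum: 15·-1.
Output[0,1]: The receptive field on the input at this output position is [0 / 7 / 17]. Elementwise product with the kernel and sum: 7·-1.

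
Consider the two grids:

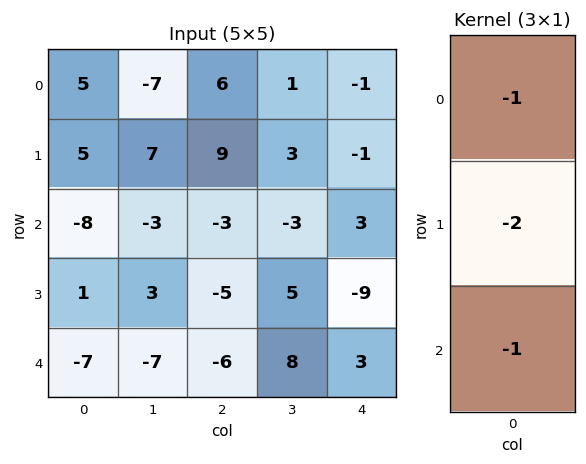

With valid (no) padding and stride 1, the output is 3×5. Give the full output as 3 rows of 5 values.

-7 -4 -21 -4 0
10 -4 2 -2 4
13 4 19 -15 12

Output[0,0]: The receptive field on the input at this output position is [5 / 5 / -8]. Elementwise product with the kernel and sum: 5·-1 + 5·-2 + -8·-1.
Output[0,1]: The receptive field on the input at this output position is [-7 / 7 / -3]. Elementwise product with the kernel and sum: -7·-1 + 7·-2 + -3·-1.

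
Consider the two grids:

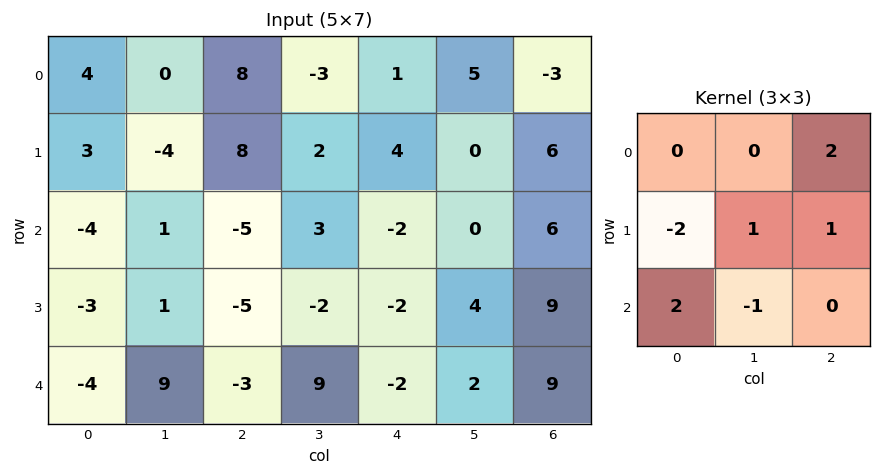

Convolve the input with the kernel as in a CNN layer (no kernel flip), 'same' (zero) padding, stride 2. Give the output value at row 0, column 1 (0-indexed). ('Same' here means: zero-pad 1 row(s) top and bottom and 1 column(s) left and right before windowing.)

-11

The receptive field on the zero-padded input at this output position is [0 0 0 / 0 8 -3 / -4 8 2]. Elementwise product with the kernel and sum: 0·2 + 0·-2 + 8·1 + -3·1 + -4·2 + 8·-1.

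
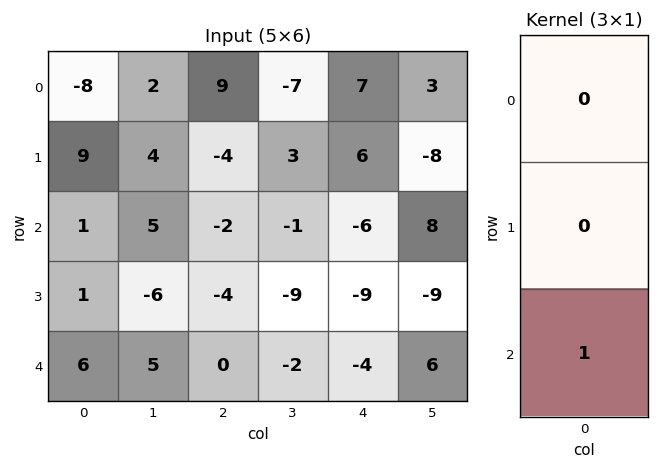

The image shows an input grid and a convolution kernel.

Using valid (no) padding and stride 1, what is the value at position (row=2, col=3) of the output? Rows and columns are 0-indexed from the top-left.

-2

The receptive field on the input at this output position is [-1 / -9 / -2]. Elementwise product with the kernel and sum: -2·1.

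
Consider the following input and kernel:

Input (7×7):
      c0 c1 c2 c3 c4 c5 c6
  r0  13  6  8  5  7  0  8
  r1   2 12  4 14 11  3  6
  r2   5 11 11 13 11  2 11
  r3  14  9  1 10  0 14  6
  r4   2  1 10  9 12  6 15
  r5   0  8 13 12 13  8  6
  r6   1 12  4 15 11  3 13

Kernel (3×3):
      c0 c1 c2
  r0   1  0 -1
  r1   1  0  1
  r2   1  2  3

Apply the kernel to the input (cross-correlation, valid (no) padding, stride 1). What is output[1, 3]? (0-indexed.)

78

The receptive field on the input at this output position is [14 11 3 / 13 11 2 / 10 0 14]. Elementwise product with the kernel and sum: 14·1 + 3·-1 + 13·1 + 2·1 + 10·1 + 0·2 + 14·3.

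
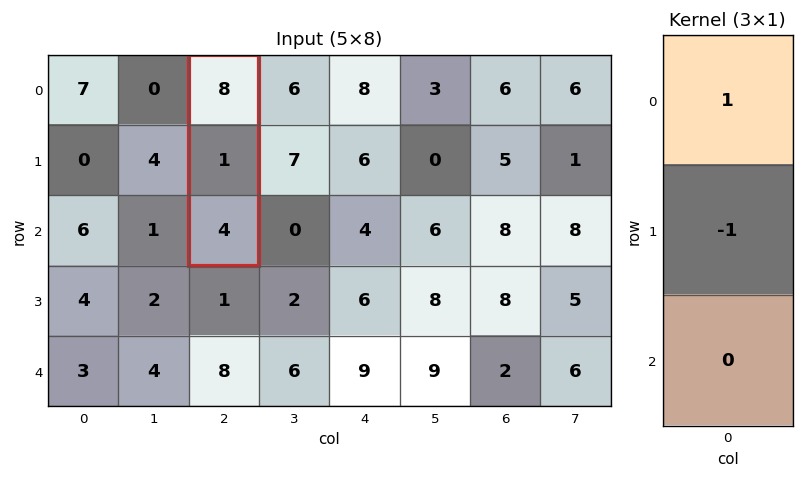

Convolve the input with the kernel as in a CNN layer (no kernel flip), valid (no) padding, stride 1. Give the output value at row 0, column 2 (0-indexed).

The receptive field on the input at this output position is [8 / 1 / 4]. Elementwise product with the kernel and sum: 8·1 + 1·-1.

7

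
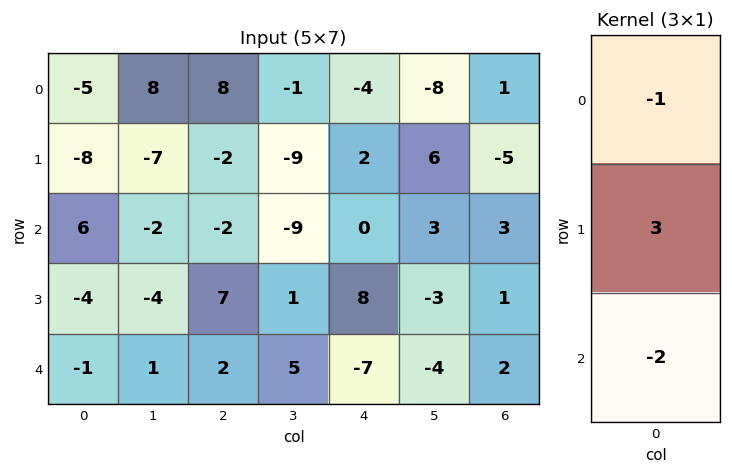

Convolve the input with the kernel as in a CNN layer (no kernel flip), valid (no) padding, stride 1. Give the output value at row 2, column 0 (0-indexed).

-16

The receptive field on the input at this output position is [6 / -4 / -1]. Elementwise product with the kernel and sum: 6·-1 + -4·3 + -1·-2.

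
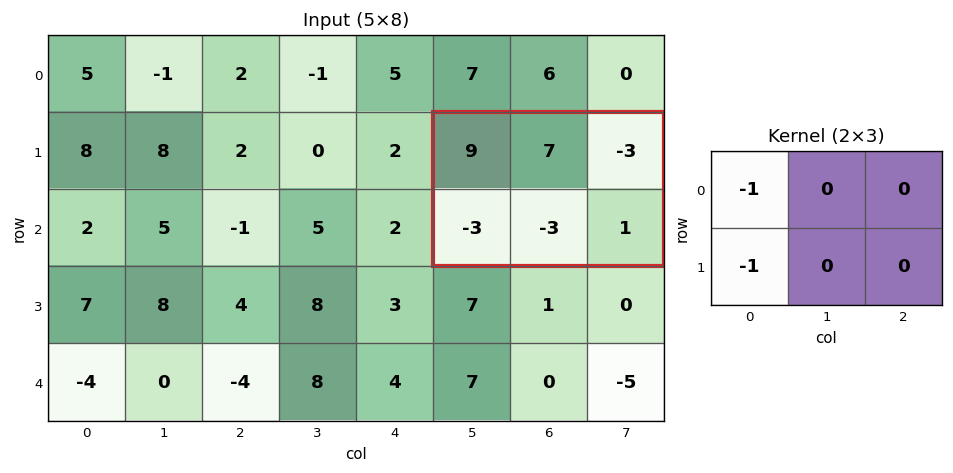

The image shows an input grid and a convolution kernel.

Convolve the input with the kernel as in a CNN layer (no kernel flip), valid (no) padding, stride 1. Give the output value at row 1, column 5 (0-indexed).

-6

The receptive field on the input at this output position is [9 7 -3 / -3 -3 1]. Elementwise product with the kernel and sum: 9·-1 + -3·-1.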